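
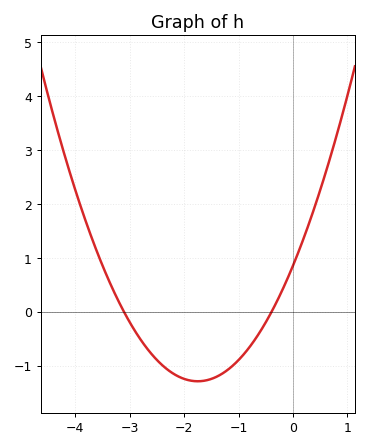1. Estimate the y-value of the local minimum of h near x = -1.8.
-1.3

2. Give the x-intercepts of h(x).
-3.1, -0.4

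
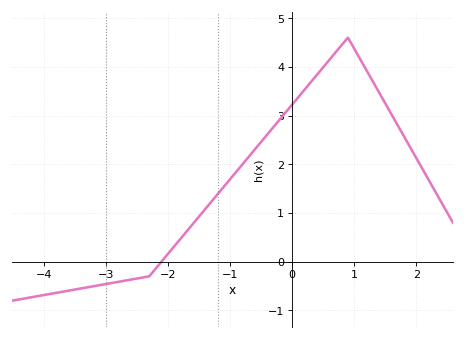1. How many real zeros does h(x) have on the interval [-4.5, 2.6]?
1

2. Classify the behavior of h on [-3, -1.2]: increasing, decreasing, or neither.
increasing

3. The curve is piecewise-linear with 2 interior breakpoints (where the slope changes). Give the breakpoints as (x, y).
(-2.3, -0.3); (0.9, 4.6)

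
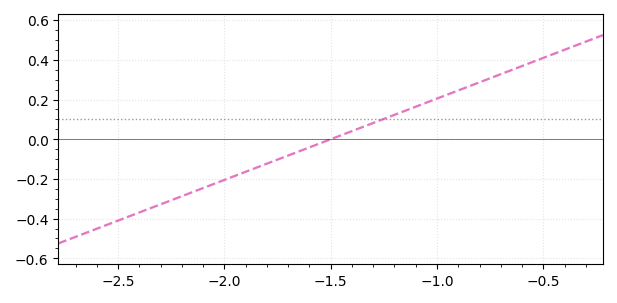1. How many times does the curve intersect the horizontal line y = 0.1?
1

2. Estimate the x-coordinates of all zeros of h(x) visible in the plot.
-1.5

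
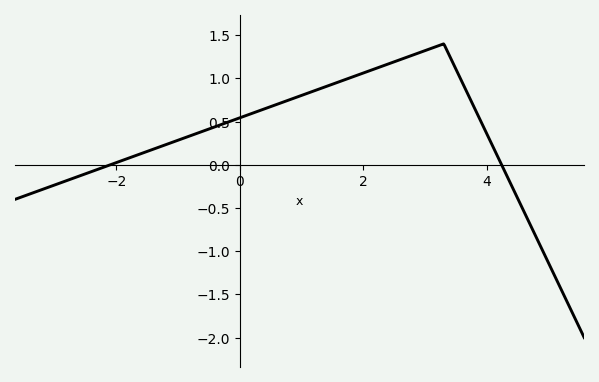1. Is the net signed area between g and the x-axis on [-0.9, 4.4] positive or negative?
positive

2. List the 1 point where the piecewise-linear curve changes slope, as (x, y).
(3.3, 1.4)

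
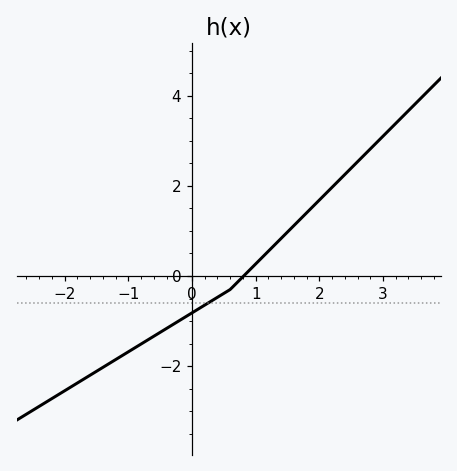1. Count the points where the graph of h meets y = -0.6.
1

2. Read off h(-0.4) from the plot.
-1.16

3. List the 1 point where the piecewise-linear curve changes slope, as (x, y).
(0.6, -0.3)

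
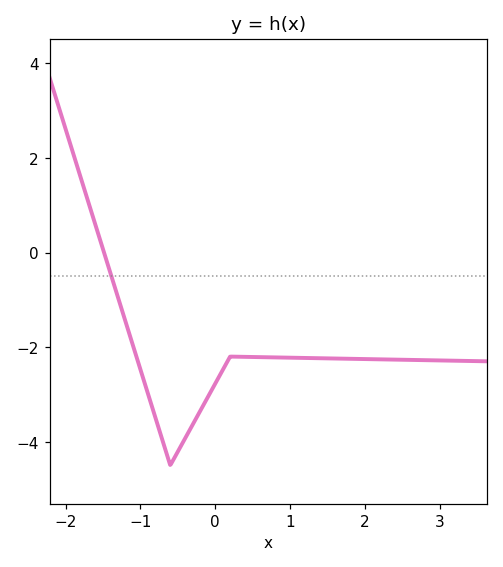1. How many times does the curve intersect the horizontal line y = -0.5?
1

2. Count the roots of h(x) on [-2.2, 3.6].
1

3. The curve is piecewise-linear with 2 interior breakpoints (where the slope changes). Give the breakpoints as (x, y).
(-0.6, -4.5); (0.2, -2.2)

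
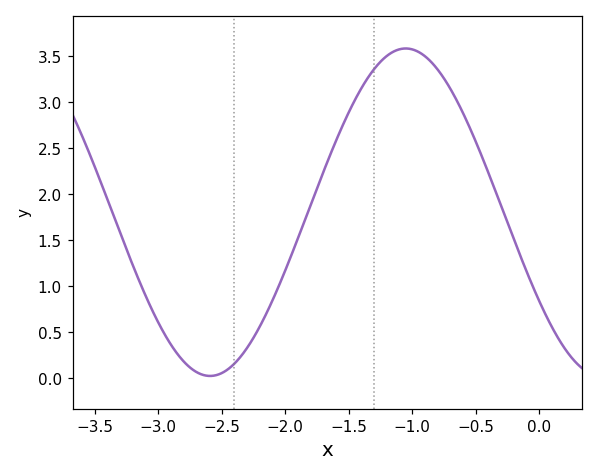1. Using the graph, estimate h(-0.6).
2.88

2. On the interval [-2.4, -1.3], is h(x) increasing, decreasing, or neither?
increasing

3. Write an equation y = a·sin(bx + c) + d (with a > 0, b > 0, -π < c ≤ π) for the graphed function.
y = 1.78sin(2.04x - 2.57) + 1.8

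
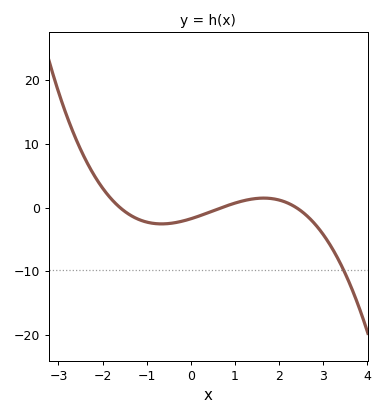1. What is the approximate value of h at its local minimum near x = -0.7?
-2.54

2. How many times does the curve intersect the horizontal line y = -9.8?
1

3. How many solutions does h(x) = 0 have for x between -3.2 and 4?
3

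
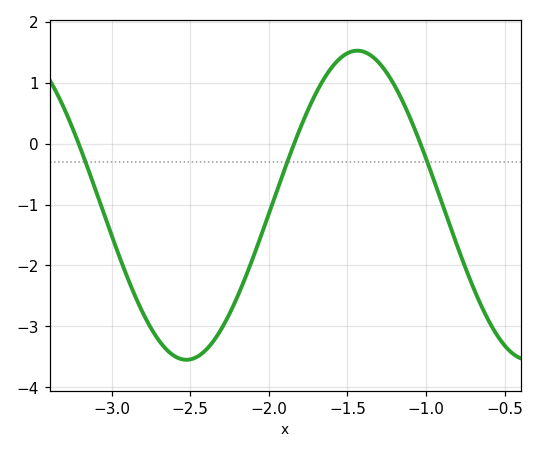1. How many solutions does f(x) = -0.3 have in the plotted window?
3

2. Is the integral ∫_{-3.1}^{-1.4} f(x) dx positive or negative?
negative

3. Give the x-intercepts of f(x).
-3.21, -1.84, -1.04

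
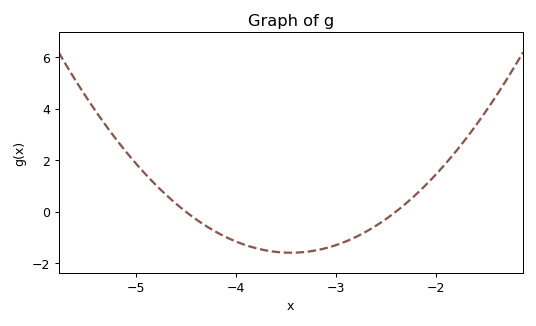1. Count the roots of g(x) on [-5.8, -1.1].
2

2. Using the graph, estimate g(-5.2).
2.84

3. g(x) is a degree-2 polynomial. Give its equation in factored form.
y = 1.45(x + 4.5)(x + 2.4)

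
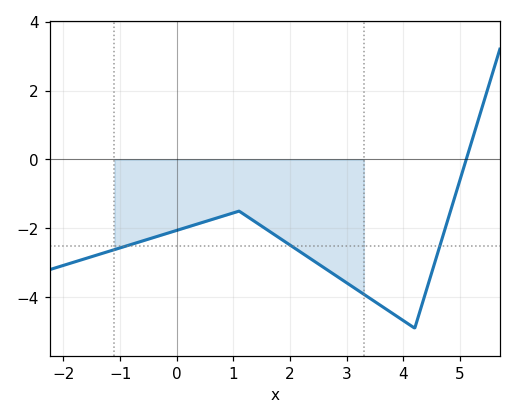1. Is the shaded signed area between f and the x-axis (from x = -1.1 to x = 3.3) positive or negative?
negative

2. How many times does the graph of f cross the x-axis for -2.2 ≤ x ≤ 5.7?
1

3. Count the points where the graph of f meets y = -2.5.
3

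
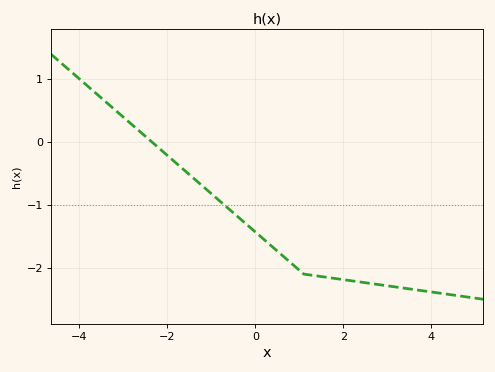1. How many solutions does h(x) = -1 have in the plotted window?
1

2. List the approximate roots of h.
-2.35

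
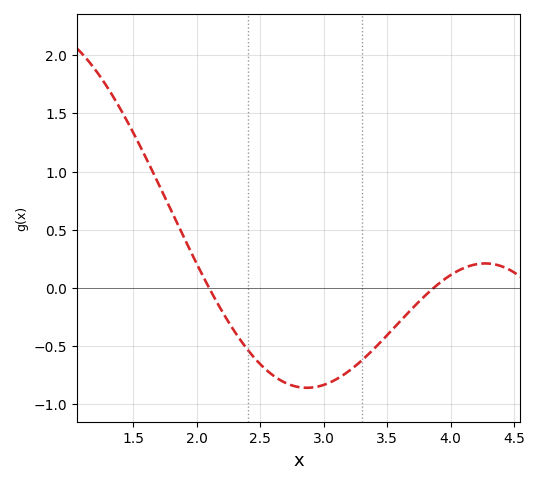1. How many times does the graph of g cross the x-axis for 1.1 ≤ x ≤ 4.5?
2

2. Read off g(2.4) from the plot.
-0.55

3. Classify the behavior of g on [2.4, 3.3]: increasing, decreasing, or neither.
neither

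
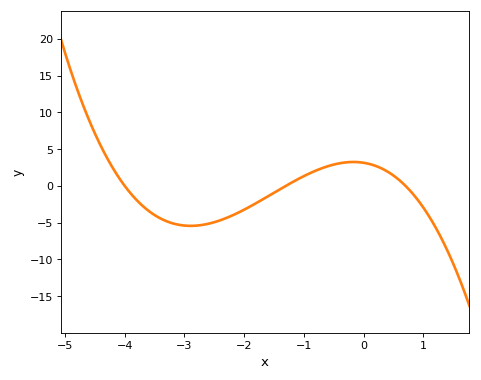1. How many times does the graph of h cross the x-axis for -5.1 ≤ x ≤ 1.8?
3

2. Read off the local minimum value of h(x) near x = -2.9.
-5.5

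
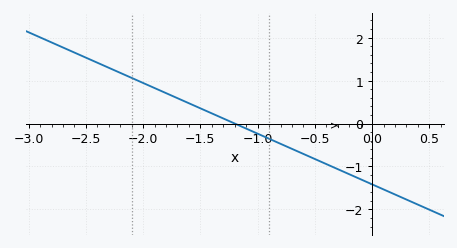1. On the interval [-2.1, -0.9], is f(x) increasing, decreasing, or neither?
decreasing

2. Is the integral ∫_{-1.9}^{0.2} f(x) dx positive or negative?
negative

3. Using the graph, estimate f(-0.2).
-1.18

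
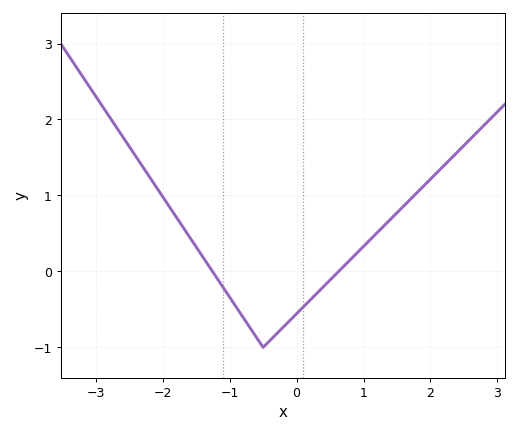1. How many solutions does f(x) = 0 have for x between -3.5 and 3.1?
2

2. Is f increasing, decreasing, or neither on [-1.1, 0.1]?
neither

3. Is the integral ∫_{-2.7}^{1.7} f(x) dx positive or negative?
positive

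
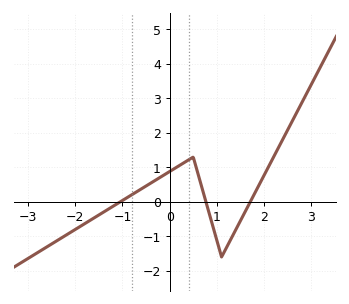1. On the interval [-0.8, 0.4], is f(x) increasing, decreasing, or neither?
increasing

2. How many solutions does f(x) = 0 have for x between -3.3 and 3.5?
3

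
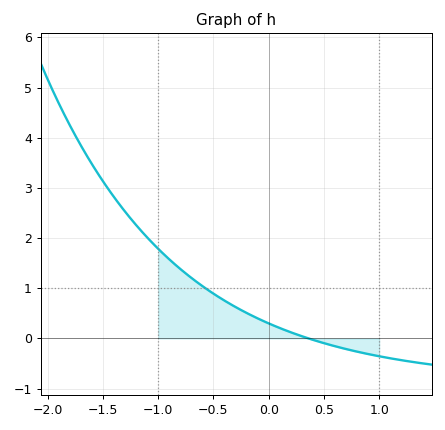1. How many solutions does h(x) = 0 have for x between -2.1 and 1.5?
1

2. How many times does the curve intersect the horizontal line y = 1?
1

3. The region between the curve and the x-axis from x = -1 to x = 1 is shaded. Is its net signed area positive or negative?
positive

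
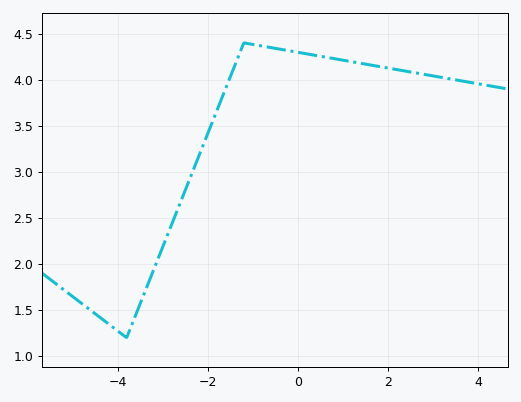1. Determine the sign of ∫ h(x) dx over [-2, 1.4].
positive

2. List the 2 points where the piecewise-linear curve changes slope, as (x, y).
(-3.8, 1.2); (-1.2, 4.4)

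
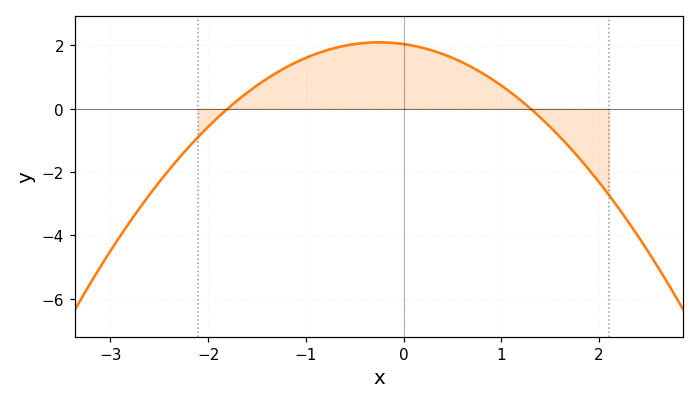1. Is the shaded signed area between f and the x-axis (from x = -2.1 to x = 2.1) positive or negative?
positive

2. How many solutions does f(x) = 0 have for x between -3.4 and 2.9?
2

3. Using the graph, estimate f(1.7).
-1.2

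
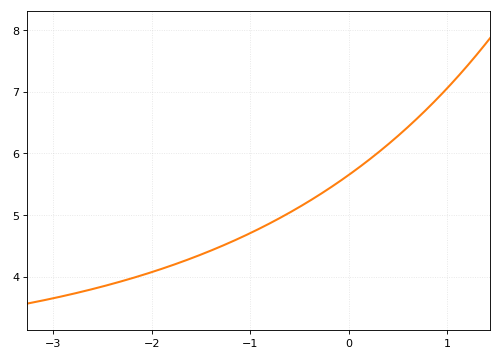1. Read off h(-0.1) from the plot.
5.5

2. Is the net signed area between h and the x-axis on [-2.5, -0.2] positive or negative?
positive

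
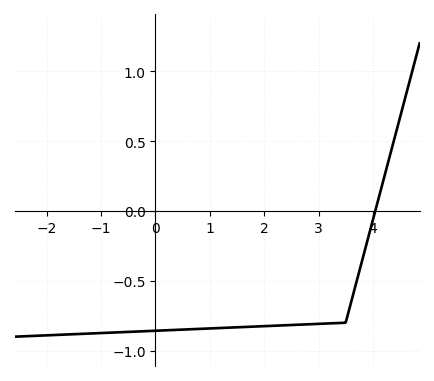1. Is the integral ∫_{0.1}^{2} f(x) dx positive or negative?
negative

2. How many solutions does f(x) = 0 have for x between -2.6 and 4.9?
1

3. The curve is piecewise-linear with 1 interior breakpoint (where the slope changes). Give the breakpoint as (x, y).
(3.5, -0.8)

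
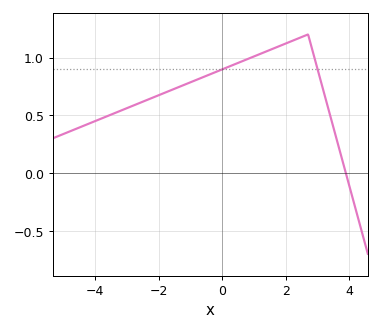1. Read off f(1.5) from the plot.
1.07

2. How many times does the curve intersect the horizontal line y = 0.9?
2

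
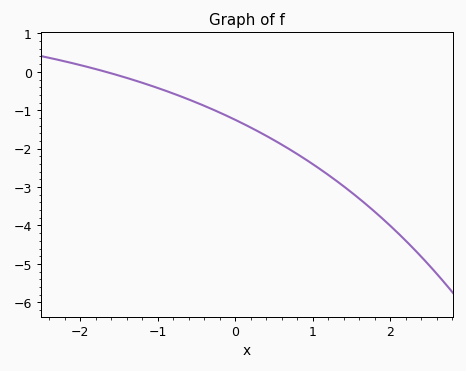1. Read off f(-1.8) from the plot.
0.1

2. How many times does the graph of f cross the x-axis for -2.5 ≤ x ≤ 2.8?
1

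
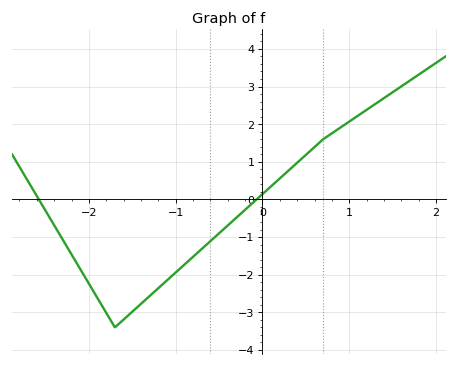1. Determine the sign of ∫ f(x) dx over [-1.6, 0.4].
negative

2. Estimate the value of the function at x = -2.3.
-1.07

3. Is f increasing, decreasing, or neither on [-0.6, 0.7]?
increasing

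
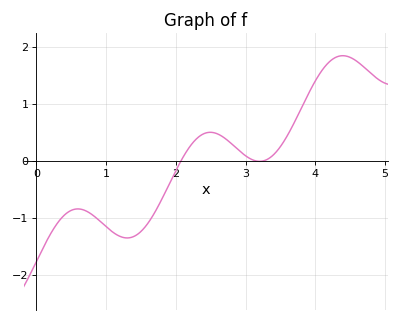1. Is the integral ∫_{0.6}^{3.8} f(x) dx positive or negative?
negative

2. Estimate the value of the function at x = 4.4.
1.85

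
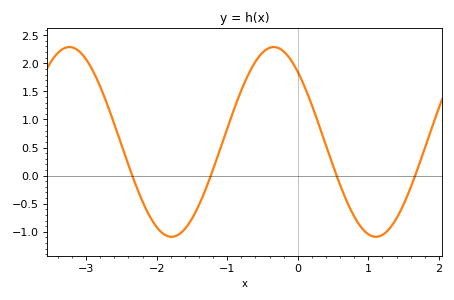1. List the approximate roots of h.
-2.35, -1.23, 0.55, 1.66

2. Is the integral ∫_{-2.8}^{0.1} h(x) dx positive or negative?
positive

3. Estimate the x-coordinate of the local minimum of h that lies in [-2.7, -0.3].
-1.79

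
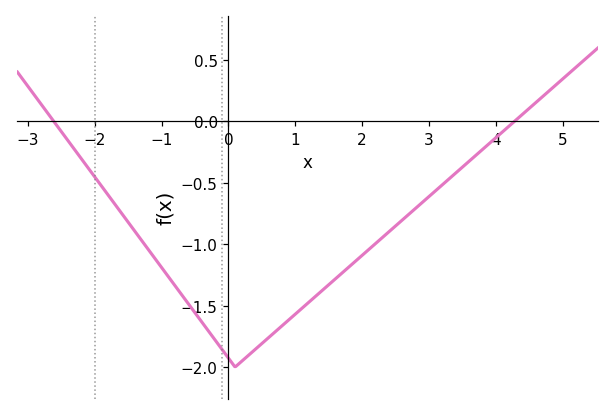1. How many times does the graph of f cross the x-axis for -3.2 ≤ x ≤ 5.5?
2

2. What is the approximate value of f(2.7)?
-0.75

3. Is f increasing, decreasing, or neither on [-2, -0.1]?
decreasing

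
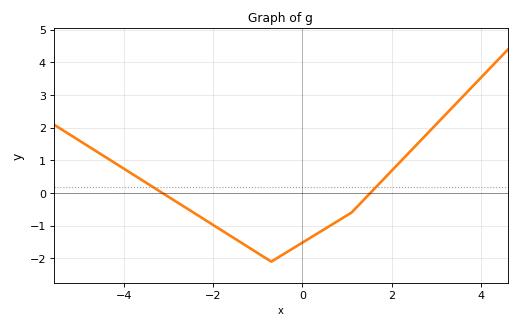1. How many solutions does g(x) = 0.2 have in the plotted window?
2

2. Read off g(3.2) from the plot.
2.39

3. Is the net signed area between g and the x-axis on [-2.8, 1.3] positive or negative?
negative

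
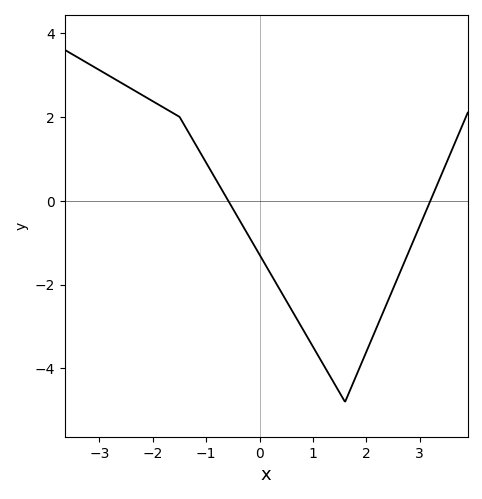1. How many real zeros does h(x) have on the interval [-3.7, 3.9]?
2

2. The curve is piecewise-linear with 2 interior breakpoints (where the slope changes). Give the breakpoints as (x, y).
(-1.5, 2); (1.6, -4.8)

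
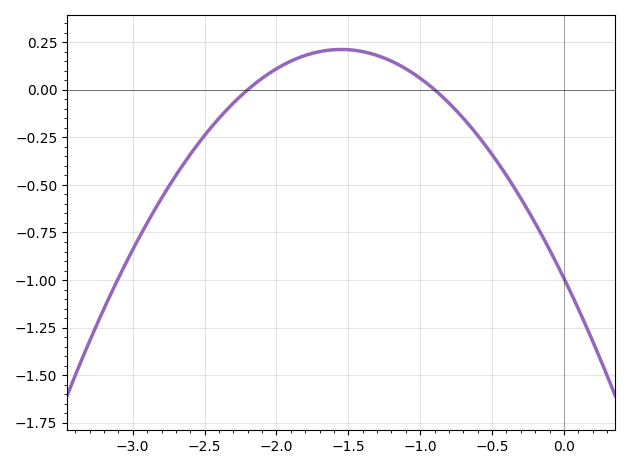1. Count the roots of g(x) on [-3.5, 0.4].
2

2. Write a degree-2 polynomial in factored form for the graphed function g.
y = -0.5(x + 2.2)(x + 0.9)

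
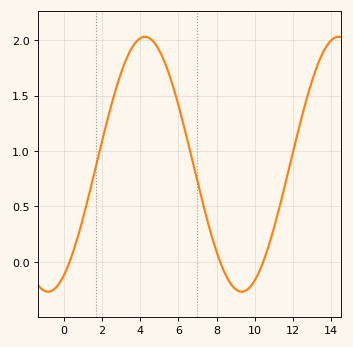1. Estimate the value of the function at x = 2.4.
1.36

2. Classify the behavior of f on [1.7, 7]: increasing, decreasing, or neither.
neither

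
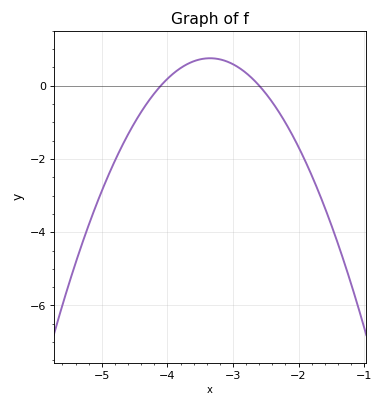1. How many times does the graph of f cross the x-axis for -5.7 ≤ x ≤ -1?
2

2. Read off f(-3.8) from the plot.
0.479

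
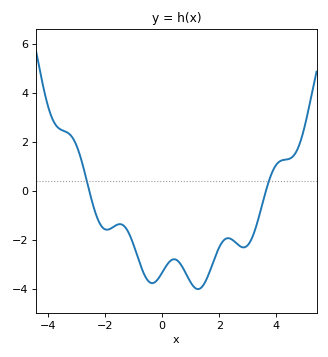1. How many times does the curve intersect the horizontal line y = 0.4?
2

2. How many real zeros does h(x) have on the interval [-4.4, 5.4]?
2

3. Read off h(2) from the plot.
-2.2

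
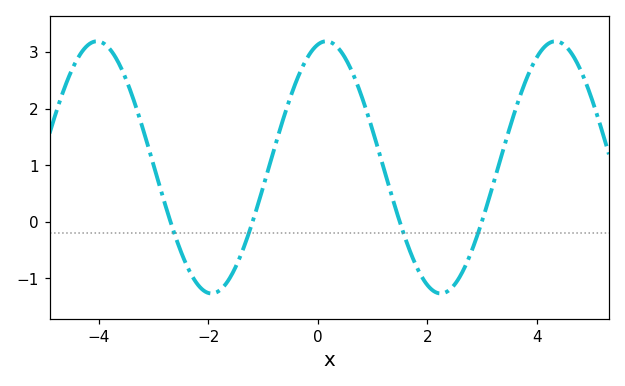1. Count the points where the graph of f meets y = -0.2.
4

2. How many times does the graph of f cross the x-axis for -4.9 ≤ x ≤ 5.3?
4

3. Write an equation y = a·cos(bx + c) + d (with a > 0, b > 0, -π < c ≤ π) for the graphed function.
y = 2.23cos(1.5x - 0.23) + 0.96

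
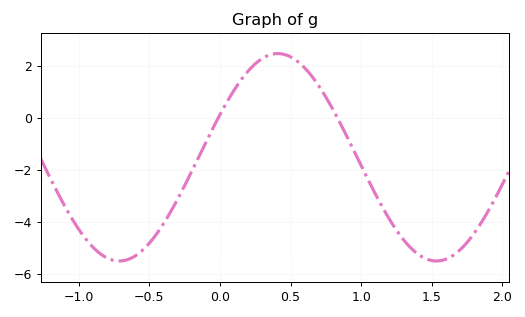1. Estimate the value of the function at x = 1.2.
-4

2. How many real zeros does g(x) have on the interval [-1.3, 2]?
2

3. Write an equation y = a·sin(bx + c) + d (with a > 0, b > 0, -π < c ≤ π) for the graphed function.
y = 3.99sin(2.8x + 0.42) - 1.52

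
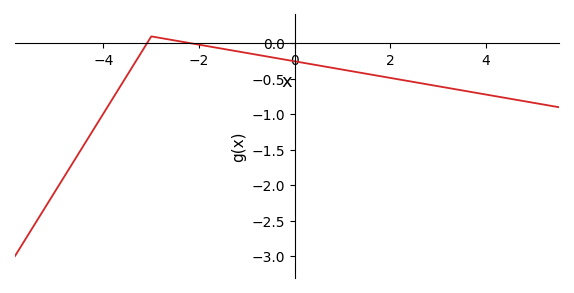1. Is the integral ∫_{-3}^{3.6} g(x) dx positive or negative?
negative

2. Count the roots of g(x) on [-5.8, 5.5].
2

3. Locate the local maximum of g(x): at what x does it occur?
-3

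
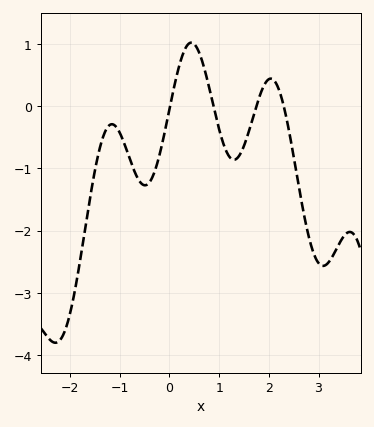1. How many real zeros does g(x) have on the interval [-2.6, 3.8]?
4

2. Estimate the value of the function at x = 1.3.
-0.861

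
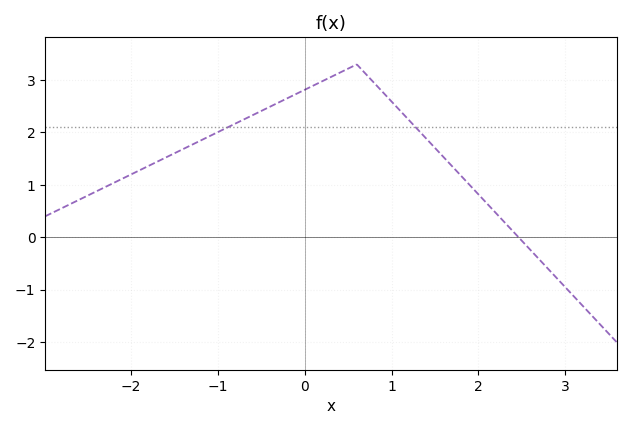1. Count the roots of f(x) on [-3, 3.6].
1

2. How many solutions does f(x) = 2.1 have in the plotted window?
2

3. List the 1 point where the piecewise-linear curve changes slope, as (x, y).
(0.6, 3.3)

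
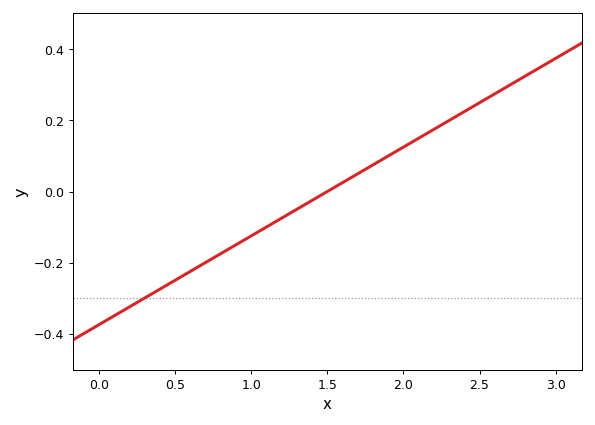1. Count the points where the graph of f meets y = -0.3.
1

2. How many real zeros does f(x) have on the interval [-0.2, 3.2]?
1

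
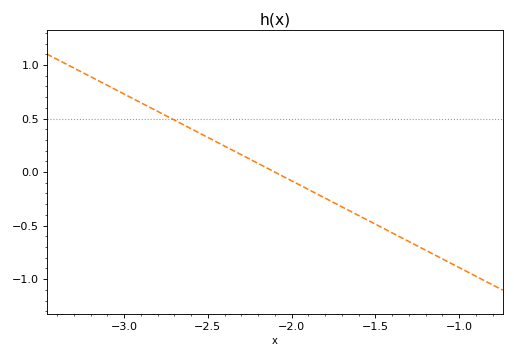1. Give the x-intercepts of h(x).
-2.1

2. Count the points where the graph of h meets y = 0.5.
1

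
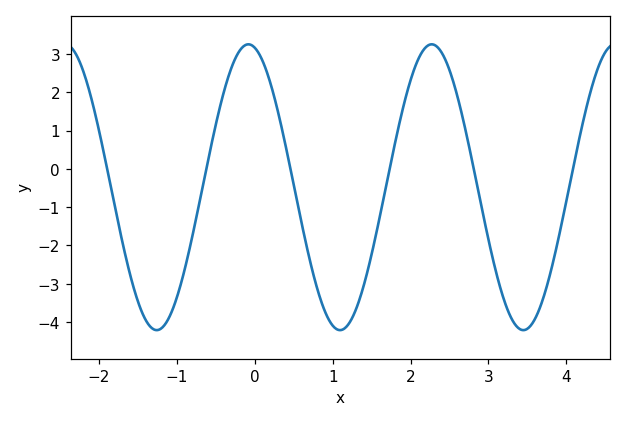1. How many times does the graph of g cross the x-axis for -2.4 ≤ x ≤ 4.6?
6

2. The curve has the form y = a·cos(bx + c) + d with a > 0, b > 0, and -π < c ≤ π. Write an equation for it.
y = 3.73cos(2.7x + 0.22) - 0.48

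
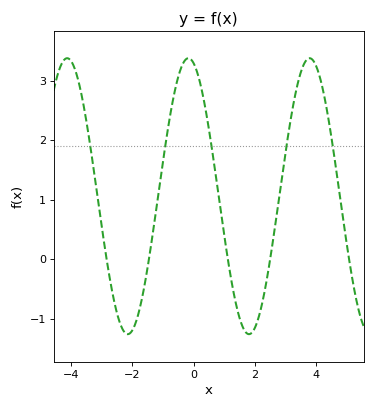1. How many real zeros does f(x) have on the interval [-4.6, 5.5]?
5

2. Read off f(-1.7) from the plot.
-0.703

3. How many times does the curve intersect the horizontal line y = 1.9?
5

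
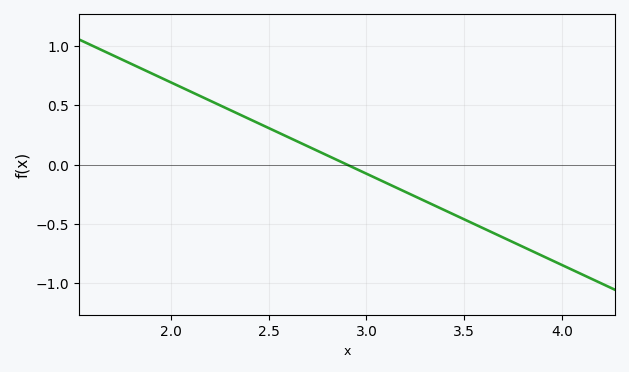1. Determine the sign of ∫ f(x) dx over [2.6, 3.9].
negative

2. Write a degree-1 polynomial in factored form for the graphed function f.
y = -0.77(x - 2.9)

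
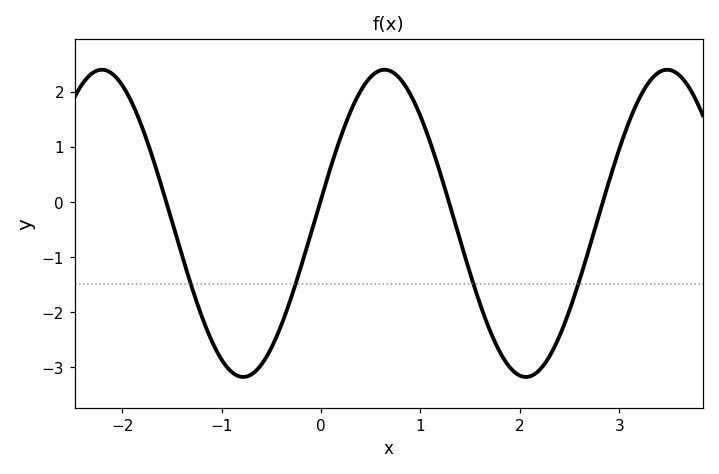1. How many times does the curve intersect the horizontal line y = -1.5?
4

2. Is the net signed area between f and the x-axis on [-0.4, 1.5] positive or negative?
positive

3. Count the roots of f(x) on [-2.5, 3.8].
4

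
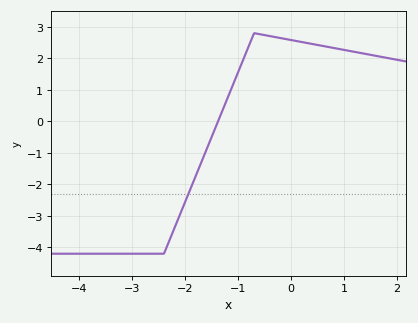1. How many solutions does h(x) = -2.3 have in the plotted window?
1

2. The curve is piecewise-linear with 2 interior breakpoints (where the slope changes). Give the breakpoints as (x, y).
(-2.4, -4.2); (-0.7, 2.8)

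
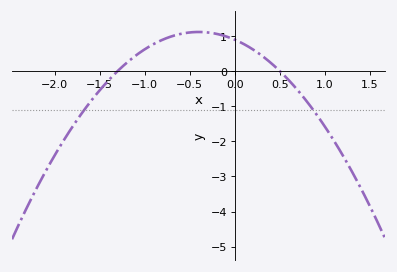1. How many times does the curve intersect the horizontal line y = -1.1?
2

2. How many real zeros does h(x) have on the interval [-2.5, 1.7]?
2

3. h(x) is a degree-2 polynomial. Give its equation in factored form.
y = -1.37(x + 1.3)(x - 0.5)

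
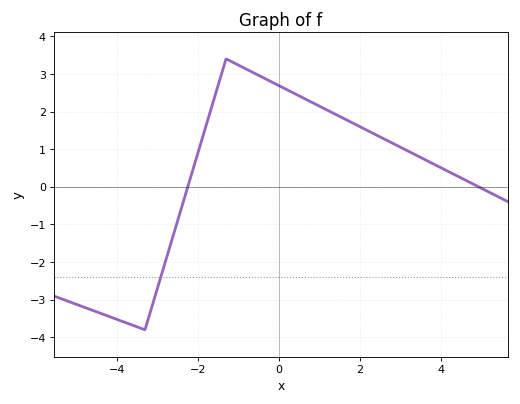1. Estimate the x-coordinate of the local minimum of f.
-3.3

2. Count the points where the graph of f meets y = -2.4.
1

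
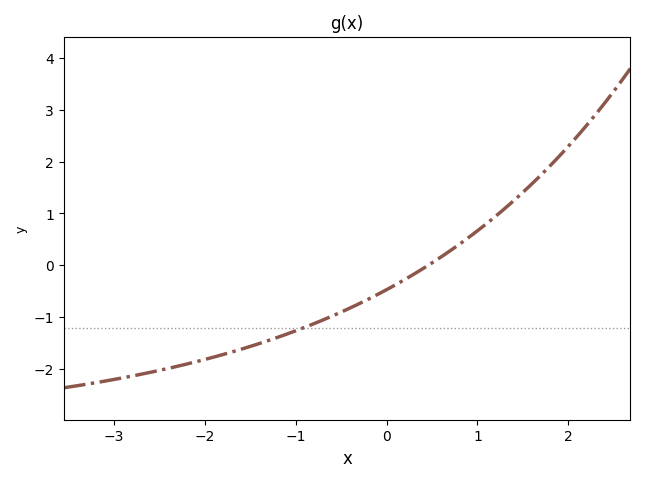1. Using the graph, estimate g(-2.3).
-1.9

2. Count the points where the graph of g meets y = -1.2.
1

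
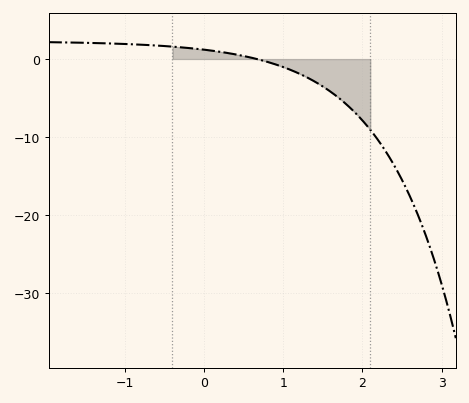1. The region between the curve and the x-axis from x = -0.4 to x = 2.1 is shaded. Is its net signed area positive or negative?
negative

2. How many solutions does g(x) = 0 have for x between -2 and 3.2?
1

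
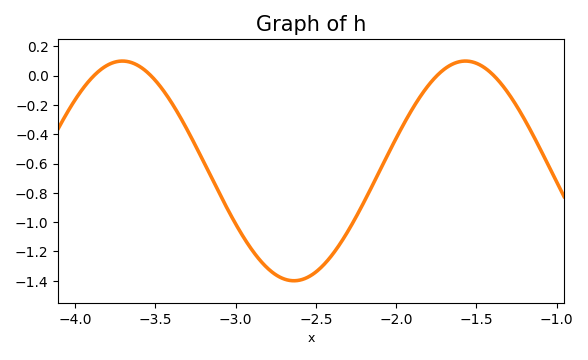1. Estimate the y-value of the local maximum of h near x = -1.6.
0.1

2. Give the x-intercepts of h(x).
-3.88, -3.53, -1.75, -1.39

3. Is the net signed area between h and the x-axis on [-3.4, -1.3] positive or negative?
negative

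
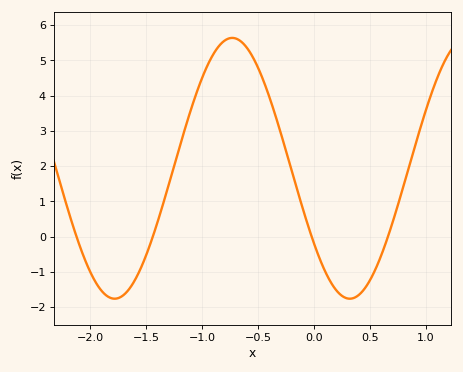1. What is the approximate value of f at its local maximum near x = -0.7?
5.6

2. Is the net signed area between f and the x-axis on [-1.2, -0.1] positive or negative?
positive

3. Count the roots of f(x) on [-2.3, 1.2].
4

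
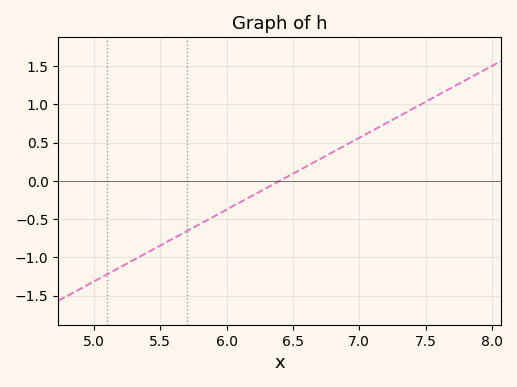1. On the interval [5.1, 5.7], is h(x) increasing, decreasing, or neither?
increasing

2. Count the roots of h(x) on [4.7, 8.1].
1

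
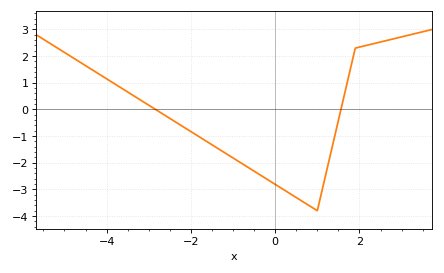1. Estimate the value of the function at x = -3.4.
0.6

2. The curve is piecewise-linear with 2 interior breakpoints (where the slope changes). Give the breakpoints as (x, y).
(1, -3.8); (1.9, 2.3)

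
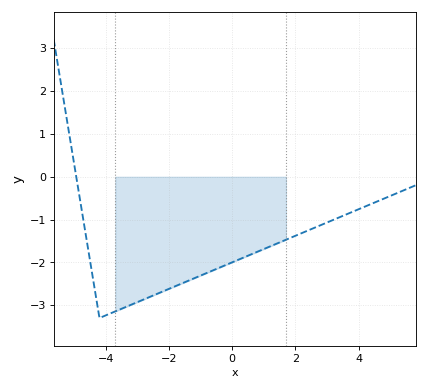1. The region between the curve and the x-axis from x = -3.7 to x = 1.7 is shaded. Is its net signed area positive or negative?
negative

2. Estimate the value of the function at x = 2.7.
-1.16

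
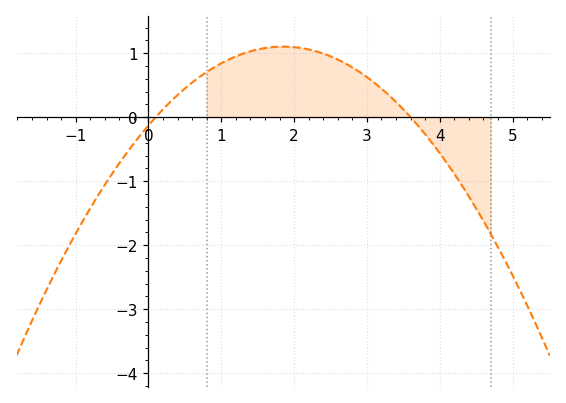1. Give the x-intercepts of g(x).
0.1, 3.6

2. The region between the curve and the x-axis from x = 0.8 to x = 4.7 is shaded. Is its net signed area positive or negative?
positive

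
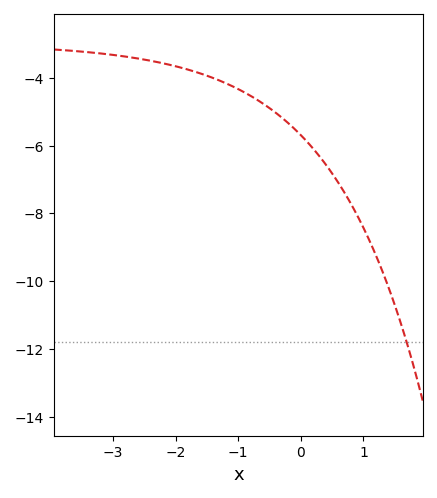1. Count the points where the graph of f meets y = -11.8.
1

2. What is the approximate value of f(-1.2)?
-4.2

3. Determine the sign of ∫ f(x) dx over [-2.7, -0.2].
negative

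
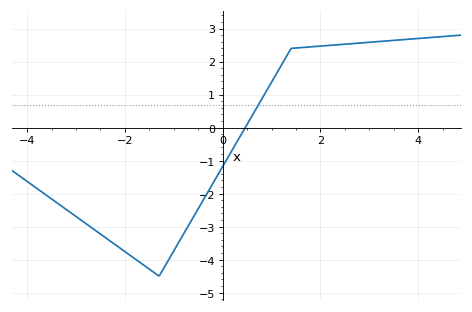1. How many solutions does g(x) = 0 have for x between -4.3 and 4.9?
1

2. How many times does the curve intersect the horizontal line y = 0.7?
1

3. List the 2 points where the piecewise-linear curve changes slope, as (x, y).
(-1.3, -4.5); (1.4, 2.4)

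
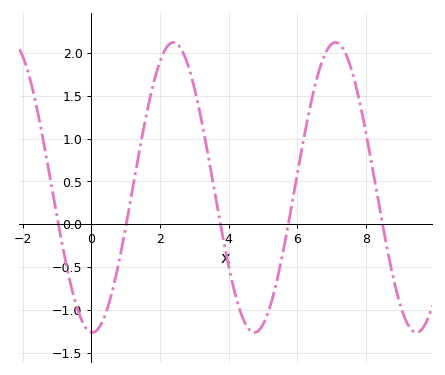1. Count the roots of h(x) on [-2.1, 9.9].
5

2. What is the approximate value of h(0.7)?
-0.65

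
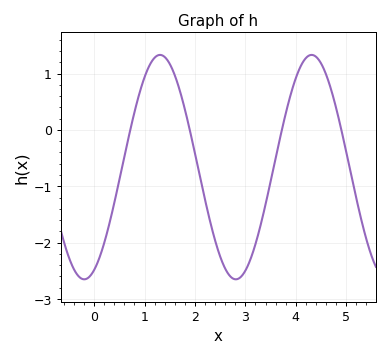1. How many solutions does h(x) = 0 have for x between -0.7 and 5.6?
4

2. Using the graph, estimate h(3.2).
-2.03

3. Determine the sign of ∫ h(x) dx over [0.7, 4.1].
negative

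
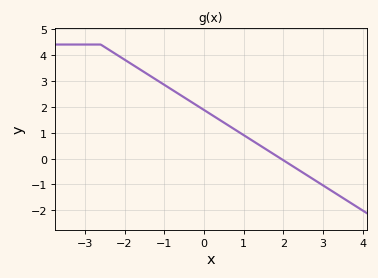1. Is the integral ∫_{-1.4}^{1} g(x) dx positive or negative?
positive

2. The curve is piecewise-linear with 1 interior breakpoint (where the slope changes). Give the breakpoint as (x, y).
(-2.6, 4.4)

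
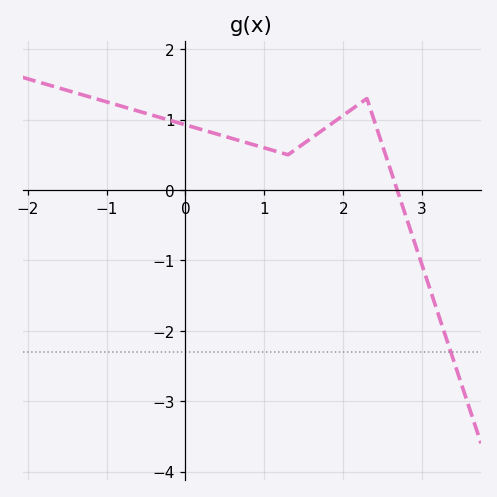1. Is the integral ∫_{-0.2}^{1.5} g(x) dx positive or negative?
positive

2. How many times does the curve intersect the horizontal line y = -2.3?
1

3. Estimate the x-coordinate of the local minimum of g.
1.3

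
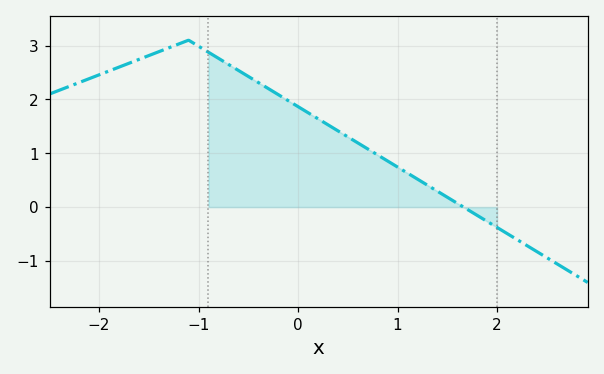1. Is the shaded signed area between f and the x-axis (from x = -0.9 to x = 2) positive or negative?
positive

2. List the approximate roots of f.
1.66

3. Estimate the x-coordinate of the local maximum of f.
-1.1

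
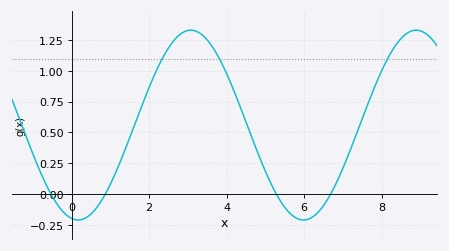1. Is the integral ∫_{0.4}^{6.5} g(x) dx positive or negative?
positive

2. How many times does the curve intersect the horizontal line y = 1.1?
3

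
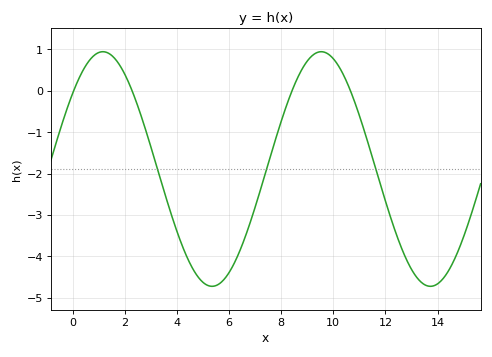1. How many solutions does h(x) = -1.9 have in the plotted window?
3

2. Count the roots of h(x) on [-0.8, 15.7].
4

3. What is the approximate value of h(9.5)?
0.9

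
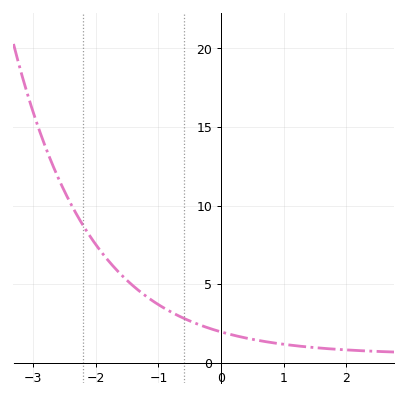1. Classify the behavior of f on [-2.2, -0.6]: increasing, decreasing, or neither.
decreasing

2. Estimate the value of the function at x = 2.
1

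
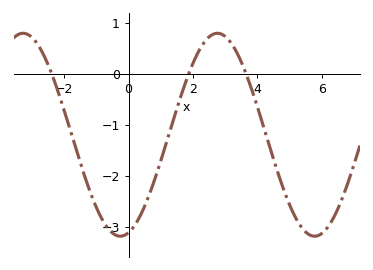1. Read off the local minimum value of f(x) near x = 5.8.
-3.19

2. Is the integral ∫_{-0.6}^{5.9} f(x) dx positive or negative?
negative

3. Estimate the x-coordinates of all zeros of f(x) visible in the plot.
-2.39, 1.87, 3.65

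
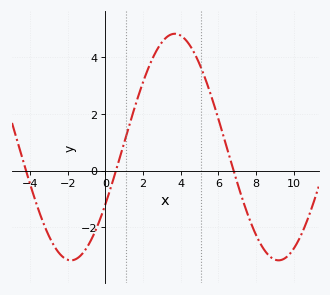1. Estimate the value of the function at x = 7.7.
-1.8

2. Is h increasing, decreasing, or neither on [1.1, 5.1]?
neither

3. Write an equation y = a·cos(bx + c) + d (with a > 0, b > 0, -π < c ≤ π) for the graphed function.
y = 4cos(0.57x - 2.1) + 0.83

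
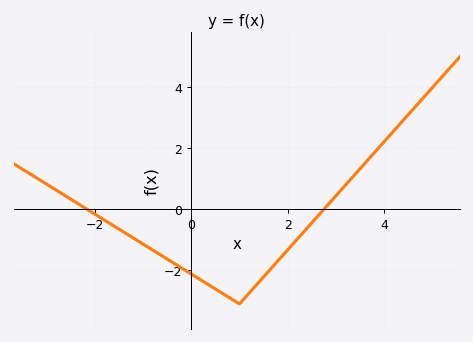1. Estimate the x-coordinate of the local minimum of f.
1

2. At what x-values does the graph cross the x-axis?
-2.16, 2.75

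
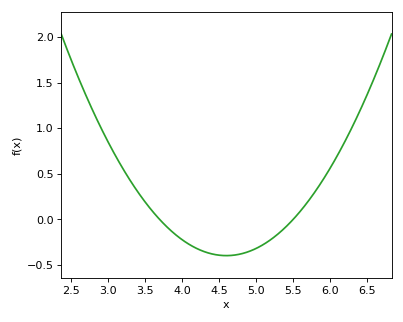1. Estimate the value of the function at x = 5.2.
-0.2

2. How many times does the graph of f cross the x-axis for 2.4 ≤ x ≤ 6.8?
2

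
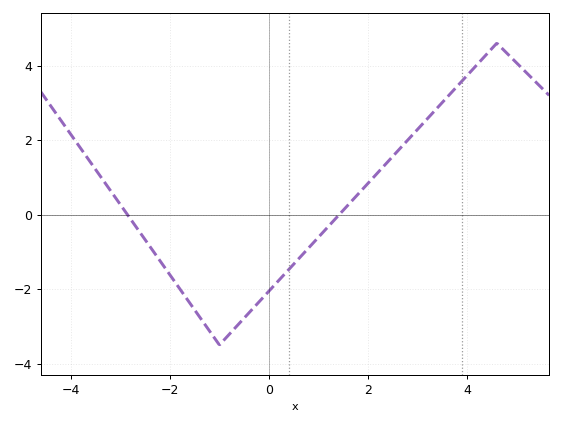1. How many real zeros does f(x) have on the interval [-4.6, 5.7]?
2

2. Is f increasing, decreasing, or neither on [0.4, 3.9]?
increasing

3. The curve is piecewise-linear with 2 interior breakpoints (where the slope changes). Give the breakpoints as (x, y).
(-1, -3.5); (4.6, 4.6)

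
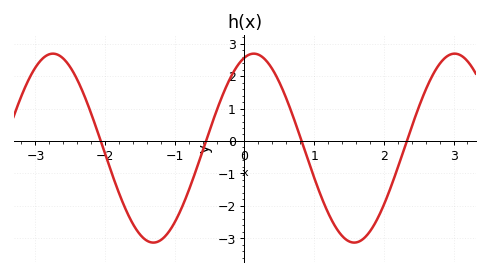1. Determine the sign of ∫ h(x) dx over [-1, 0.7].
positive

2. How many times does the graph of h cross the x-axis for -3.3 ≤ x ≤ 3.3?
4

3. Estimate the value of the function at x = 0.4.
2.21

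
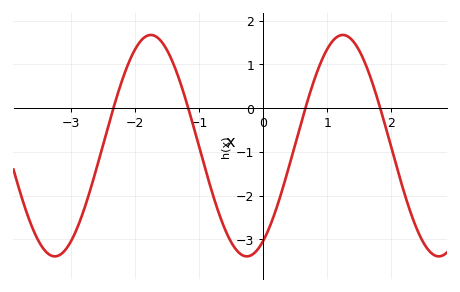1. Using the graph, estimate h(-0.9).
-1.4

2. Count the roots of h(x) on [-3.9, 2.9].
4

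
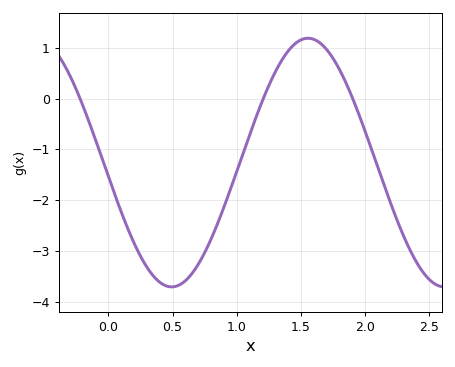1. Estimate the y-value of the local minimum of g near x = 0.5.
-3.7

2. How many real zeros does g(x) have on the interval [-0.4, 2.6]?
3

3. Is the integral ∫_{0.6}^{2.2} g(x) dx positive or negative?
negative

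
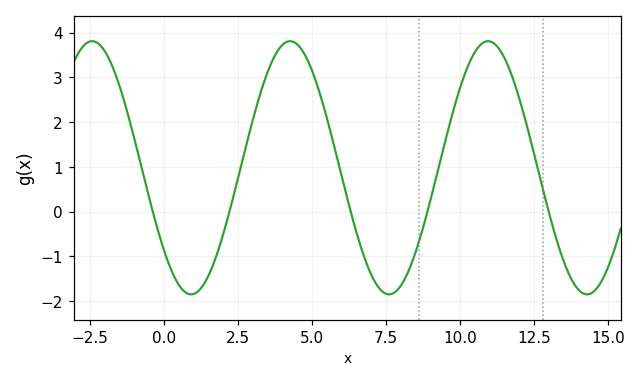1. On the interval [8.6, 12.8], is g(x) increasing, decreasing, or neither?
neither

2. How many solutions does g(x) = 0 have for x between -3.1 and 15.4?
5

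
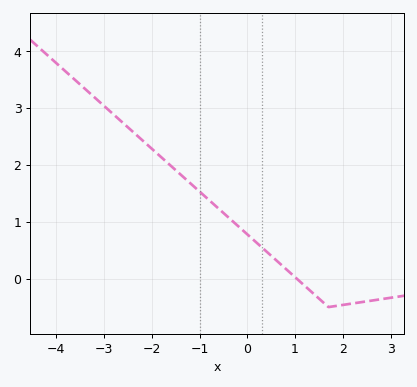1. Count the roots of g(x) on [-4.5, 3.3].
1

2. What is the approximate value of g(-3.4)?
3.3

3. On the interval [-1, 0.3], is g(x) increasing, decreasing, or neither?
decreasing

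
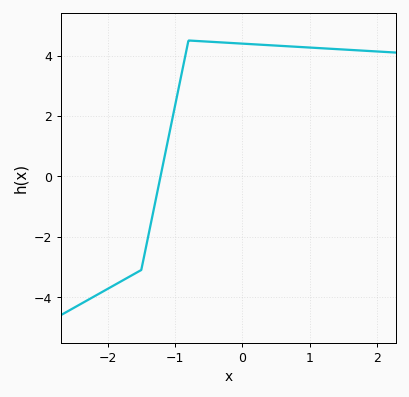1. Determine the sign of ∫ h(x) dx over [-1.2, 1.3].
positive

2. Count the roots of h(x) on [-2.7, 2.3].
1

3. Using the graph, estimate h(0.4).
4.4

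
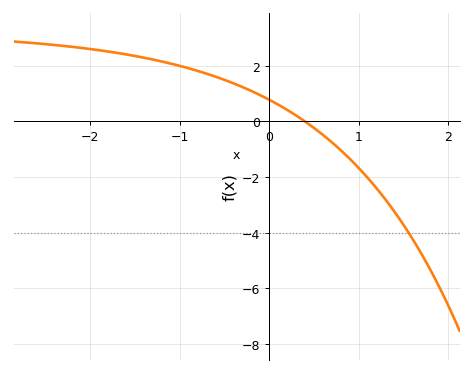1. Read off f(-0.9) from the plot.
2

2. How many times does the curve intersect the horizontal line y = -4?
1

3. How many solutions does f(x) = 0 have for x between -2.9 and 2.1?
1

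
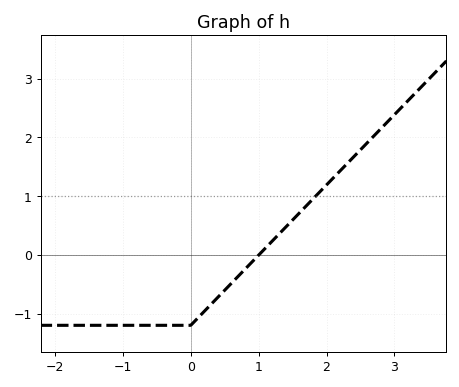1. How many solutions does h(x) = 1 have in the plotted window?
1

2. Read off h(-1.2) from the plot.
-1.2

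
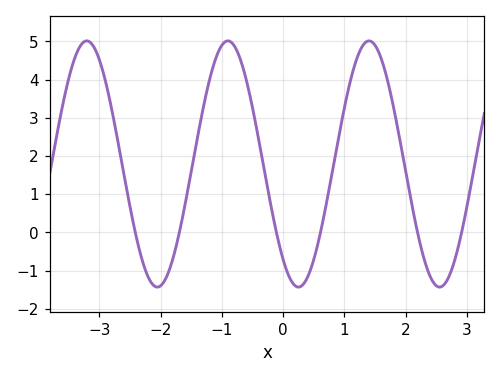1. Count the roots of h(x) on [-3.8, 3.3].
6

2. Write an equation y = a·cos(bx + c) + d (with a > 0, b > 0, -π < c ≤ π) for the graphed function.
y = 3.22cos(2.7x + 2.5) + 1.79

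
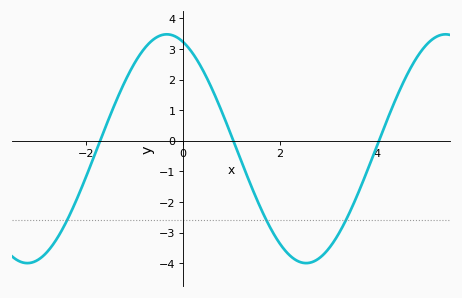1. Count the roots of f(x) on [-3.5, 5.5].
3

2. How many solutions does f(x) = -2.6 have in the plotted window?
3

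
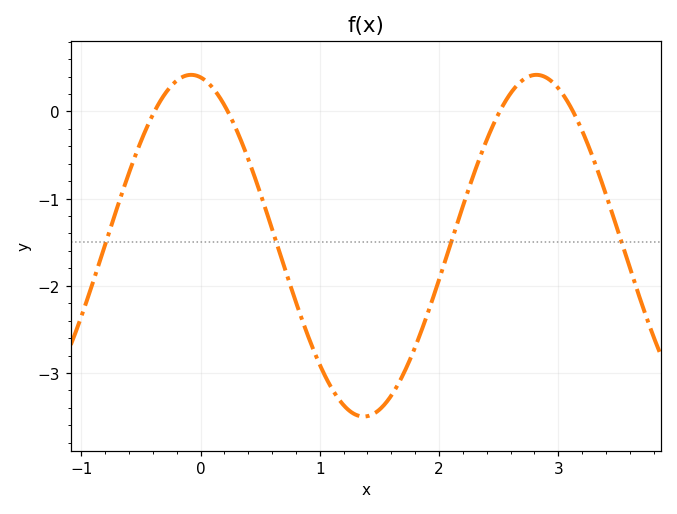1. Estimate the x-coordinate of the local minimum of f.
1.4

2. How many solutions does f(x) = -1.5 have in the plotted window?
4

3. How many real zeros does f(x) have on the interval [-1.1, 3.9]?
4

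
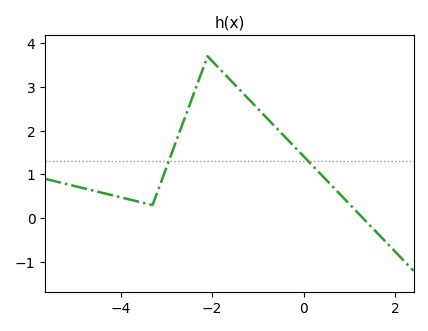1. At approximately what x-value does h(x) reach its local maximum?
-2.2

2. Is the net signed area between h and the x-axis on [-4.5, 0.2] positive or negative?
positive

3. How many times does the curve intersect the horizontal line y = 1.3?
2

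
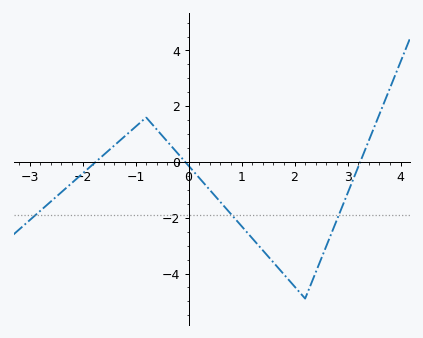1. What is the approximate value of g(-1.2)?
0.929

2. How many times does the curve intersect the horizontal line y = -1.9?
3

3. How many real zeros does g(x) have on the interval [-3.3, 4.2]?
3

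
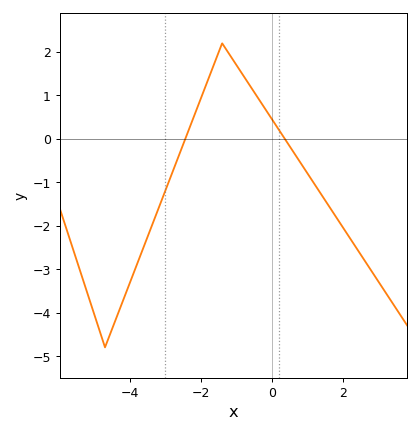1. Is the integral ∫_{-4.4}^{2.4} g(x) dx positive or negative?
negative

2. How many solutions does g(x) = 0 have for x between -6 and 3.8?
2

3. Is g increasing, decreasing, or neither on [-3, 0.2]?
neither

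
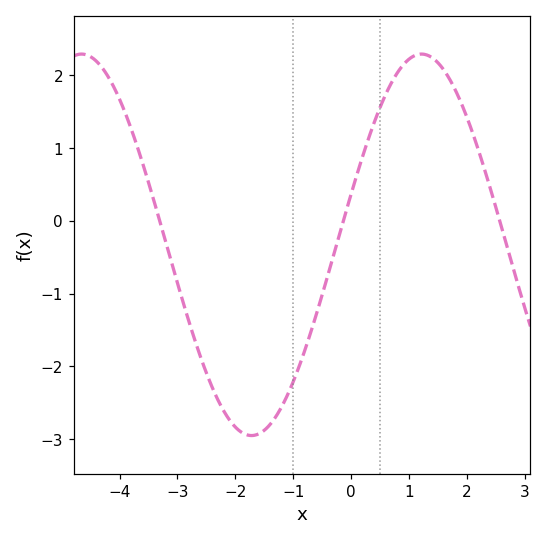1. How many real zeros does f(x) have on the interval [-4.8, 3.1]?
3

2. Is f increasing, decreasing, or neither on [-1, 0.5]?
increasing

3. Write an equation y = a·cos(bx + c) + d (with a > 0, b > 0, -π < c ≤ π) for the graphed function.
y = 2.62cos(1.1x - 1.3) - 0.33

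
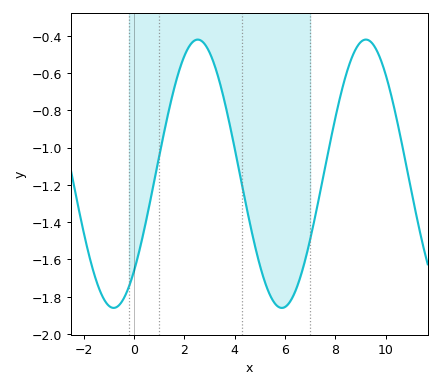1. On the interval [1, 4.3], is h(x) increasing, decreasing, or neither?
neither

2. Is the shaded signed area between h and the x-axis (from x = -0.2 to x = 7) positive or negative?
negative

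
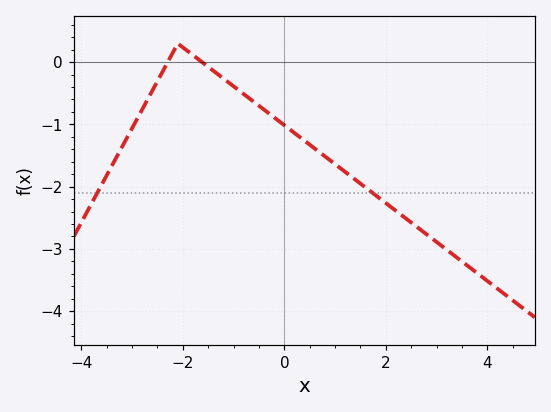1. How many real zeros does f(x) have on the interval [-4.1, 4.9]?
2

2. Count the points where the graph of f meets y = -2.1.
2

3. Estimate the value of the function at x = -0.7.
-0.6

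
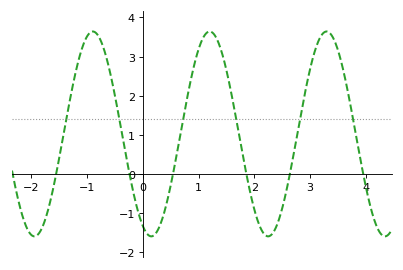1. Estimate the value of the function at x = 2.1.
-1.35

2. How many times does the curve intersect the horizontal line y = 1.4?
6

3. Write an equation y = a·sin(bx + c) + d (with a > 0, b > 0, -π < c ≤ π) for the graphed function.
y = 2.62sin(3x - 2.03) + 1.02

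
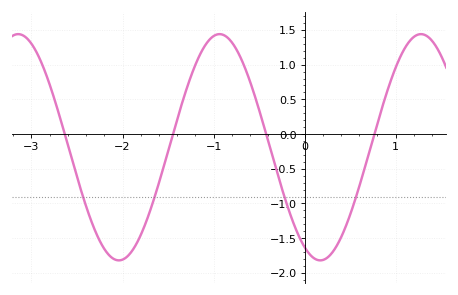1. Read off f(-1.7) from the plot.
-1.12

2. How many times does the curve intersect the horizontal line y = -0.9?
4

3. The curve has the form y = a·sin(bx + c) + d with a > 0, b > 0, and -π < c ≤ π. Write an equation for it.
y = 1.63sin(2.84x - 2.06) - 0.19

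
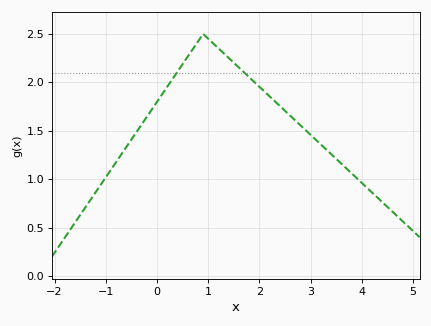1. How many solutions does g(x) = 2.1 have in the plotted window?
2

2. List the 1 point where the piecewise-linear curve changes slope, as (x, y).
(0.9, 2.5)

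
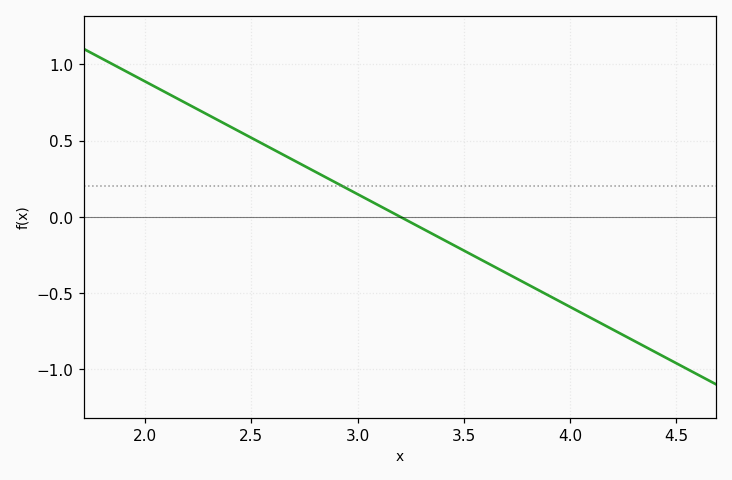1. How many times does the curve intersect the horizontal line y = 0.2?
1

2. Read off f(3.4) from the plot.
-0.148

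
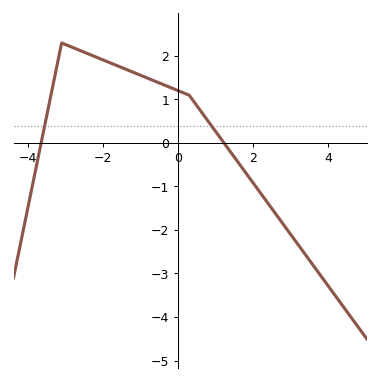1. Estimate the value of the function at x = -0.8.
1.5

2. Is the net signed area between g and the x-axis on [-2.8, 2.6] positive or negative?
positive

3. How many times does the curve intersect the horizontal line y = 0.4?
2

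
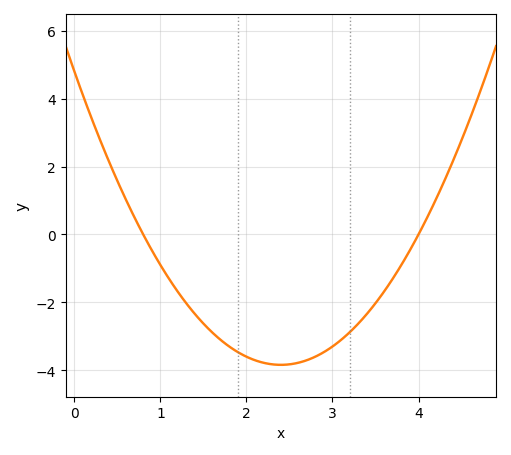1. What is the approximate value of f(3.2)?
-2.88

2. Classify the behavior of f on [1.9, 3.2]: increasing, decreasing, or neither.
neither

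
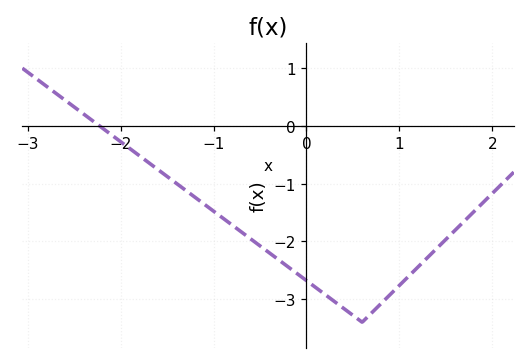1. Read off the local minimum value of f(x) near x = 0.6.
-3.4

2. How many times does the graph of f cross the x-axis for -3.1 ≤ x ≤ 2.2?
1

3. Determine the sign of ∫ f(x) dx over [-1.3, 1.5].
negative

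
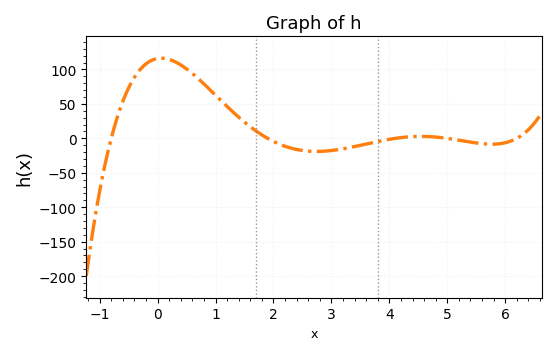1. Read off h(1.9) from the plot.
0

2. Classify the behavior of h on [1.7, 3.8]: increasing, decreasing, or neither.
neither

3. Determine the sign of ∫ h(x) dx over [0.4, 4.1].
positive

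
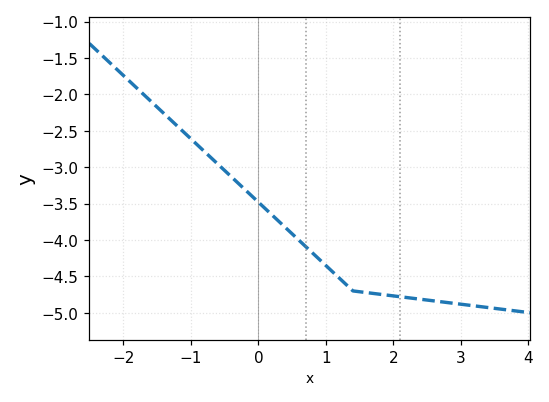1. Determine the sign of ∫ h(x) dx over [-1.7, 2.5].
negative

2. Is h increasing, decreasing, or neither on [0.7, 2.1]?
decreasing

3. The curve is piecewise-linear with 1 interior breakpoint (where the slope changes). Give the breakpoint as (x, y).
(1.4, -4.7)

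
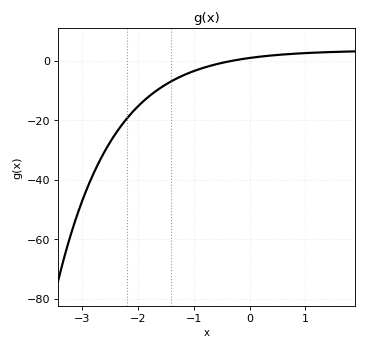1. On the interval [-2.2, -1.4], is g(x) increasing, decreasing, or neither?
increasing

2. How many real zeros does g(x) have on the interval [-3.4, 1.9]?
1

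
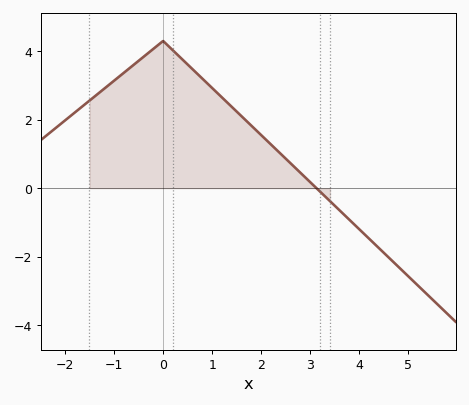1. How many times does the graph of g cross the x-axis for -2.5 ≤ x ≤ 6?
1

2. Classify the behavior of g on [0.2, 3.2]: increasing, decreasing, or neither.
decreasing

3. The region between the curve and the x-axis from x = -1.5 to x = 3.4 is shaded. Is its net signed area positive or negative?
positive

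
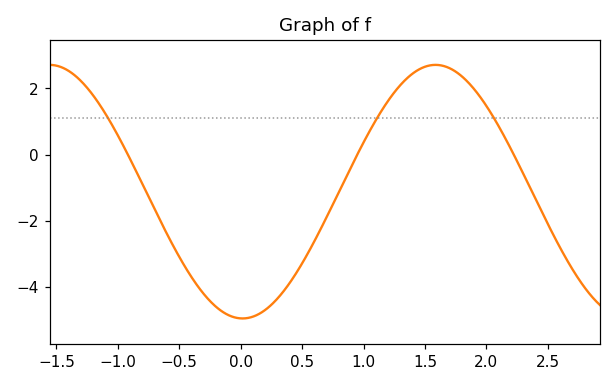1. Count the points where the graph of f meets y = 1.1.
3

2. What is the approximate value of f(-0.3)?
-4.2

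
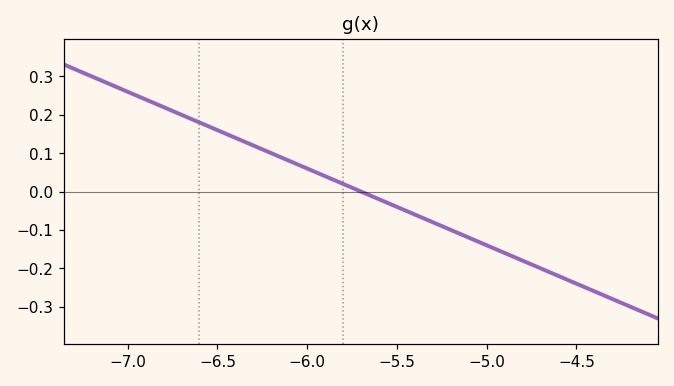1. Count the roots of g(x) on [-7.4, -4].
1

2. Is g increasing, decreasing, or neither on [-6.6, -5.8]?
decreasing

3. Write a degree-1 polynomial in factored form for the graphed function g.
y = -0.2(x + 5.7)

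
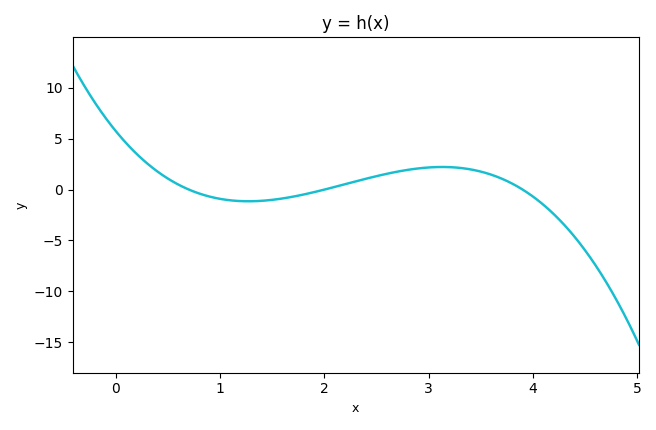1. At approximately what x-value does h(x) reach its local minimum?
1.3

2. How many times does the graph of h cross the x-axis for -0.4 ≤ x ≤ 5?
3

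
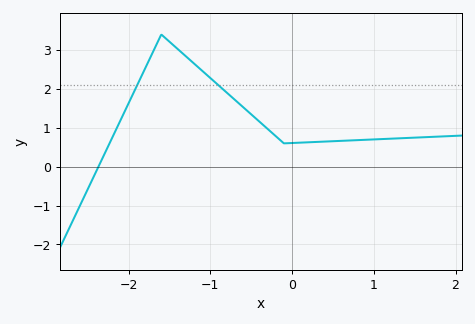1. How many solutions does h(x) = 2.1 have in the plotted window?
2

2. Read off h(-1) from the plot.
2.28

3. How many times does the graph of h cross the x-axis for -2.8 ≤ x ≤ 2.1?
1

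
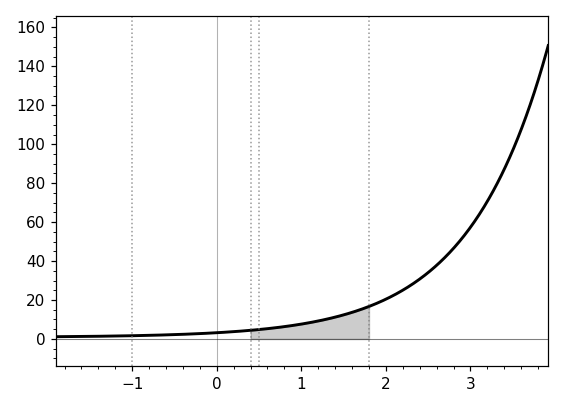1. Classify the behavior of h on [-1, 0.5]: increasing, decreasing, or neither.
increasing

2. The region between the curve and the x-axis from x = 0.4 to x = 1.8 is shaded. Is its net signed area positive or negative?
positive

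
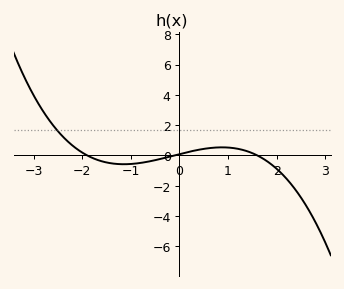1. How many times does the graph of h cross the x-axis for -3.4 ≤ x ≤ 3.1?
3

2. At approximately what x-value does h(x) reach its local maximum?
0.9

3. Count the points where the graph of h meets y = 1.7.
1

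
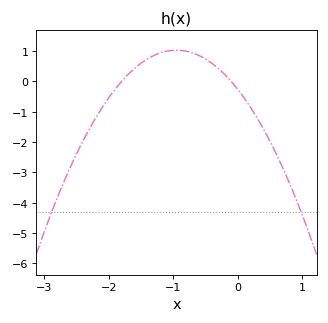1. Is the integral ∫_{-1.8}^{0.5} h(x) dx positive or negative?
positive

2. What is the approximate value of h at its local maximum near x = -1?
1.03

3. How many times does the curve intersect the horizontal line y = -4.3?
2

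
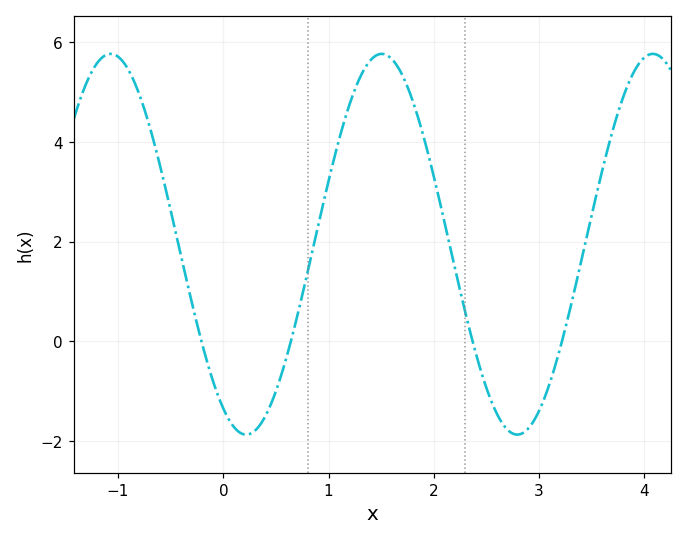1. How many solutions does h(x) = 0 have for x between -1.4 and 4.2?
4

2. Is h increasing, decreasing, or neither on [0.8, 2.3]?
neither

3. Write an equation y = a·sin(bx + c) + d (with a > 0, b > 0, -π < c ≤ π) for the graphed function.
y = 3.82sin(2.4x - 2.1) + 1.95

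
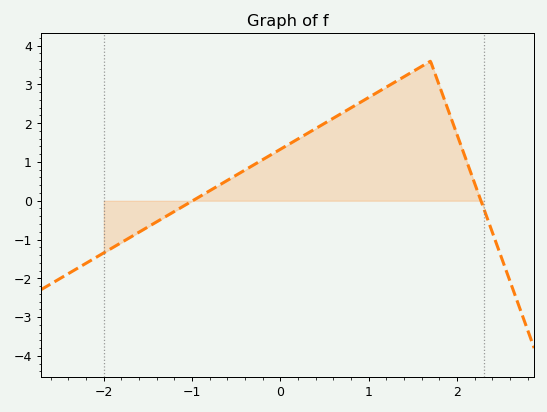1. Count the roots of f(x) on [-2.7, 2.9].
2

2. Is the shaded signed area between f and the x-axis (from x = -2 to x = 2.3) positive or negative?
positive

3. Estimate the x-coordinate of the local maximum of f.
1.7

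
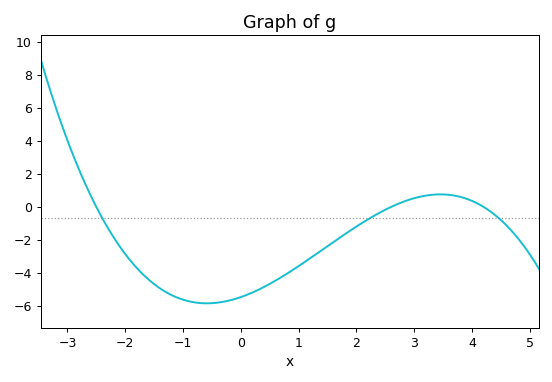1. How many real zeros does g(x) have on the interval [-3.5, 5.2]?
3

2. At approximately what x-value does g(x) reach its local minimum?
-0.586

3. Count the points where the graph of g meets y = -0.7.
3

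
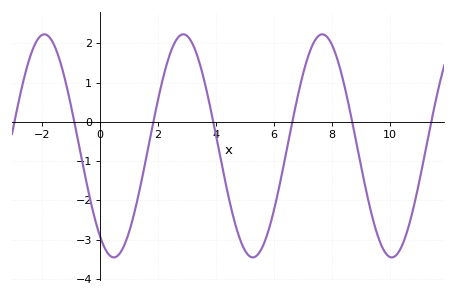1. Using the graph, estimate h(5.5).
-3.3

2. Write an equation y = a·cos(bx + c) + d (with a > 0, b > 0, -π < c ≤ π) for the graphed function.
y = 2.84cos(1.3x + 2.5) - 0.61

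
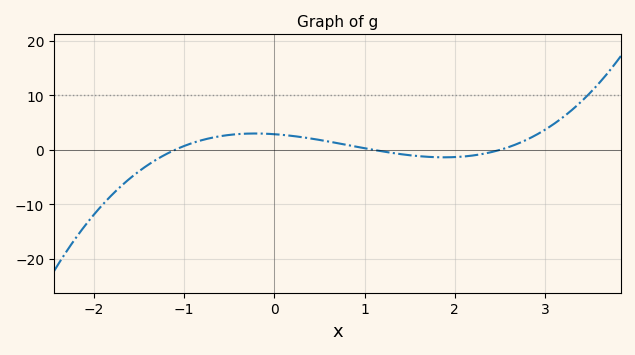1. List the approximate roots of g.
-1.1, 1.1, 2.5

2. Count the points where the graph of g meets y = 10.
1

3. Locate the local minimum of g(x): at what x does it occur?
1.9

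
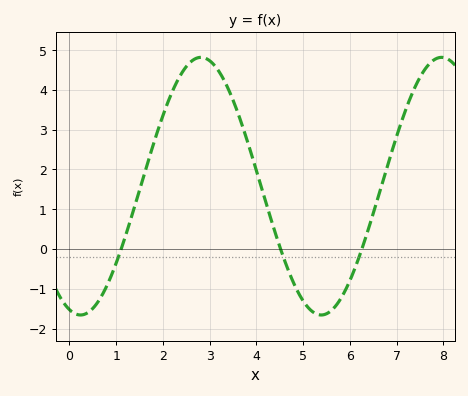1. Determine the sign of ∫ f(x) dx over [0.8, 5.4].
positive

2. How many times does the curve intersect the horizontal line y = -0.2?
3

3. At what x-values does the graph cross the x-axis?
1.11, 4.52, 6.26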